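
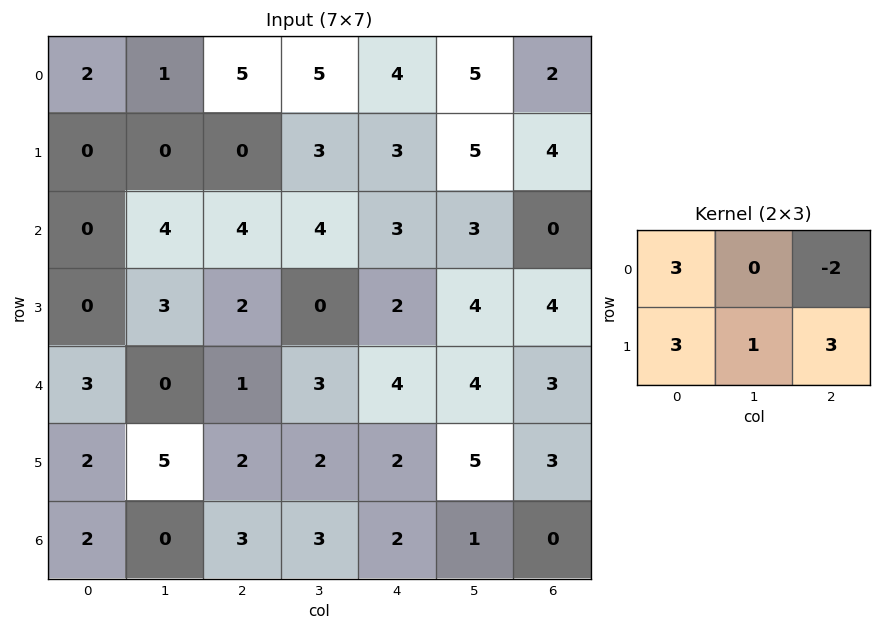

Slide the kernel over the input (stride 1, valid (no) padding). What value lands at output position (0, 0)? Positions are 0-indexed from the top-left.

-4

The receptive field on the input at this output position is [2 1 5 / 0 0 0]. Elementwise product with the kernel and sum: 2·3 + 5·-2 + 0·3 + 0·1 + 0·3.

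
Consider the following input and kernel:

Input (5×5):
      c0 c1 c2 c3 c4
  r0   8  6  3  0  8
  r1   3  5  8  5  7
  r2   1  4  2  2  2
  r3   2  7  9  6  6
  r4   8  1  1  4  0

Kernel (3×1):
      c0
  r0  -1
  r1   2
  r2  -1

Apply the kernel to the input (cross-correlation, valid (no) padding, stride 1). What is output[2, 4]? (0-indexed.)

10

The receptive field on the input at this output position is [2 / 6 / 0]. Elementwise product with the kernel and sum: 2·-1 + 6·2 + 0·-1.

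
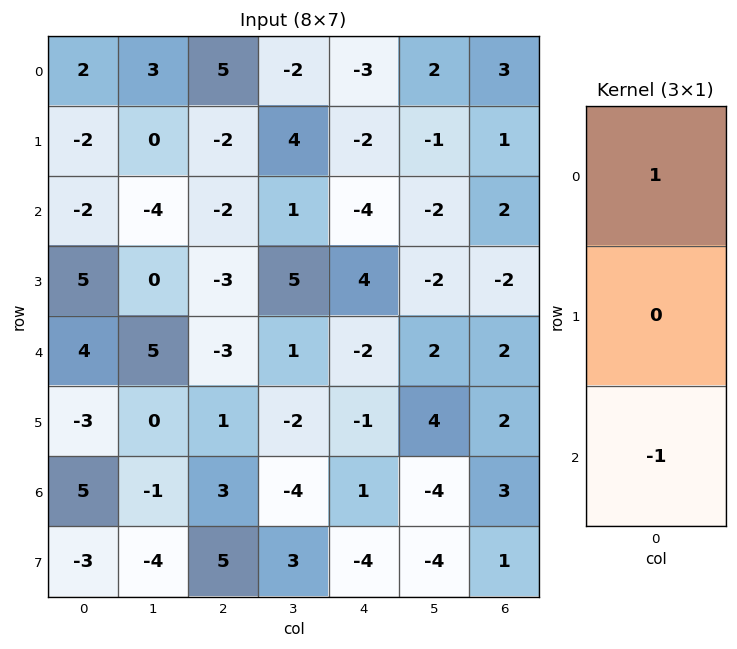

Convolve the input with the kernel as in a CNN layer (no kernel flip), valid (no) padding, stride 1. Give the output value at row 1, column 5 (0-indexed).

1

The receptive field on the input at this output position is [-1 / -2 / -2]. Elementwise product with the kernel and sum: -1·1 + -2·-1.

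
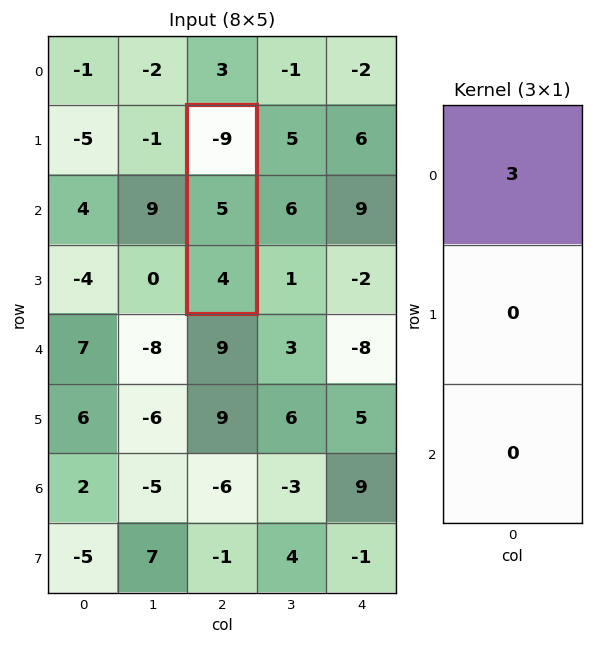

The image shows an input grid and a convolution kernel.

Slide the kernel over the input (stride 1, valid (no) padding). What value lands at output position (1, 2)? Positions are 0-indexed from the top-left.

The receptive field on the input at this output position is [-9 / 5 / 4]. Elementwise product with the kernel and sum: -9·3.

-27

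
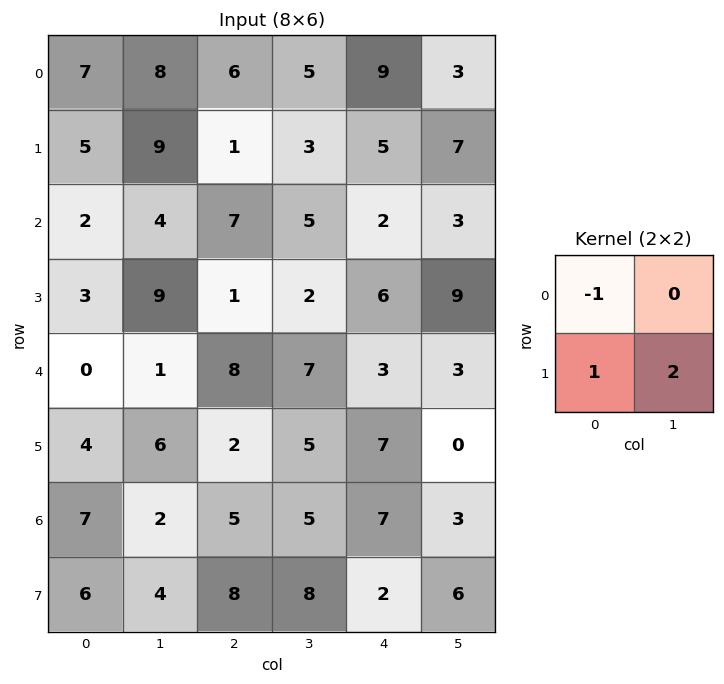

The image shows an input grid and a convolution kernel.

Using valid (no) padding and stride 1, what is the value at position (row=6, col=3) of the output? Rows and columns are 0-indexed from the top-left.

The receptive field on the input at this output position is [5 7 / 8 2]. Elementwise product with the kernel and sum: 5·-1 + 8·1 + 2·2.

7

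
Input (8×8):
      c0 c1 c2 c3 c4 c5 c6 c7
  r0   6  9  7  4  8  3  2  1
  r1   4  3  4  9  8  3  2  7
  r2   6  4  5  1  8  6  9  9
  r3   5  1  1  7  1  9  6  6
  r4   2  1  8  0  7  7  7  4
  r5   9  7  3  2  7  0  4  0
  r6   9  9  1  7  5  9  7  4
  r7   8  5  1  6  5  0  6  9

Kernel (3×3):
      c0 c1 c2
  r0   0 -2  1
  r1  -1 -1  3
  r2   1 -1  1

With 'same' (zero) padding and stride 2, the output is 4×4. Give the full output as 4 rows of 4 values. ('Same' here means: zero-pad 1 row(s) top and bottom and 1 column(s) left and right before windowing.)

20 4 1 6
-3 2 11 24
-10 2 16 -12
4 17 2 -9

Output[0,0]: The receptive field on the zero-padded input at this output position is [0 0 0 / 0 6 9 / 0 4 3]. Elementwise product with the kernel and sum: 0·-2 + 0·1 + 0·-1 + 6·-1 + 9·3 + 0·1 + 4·-1 + 3·1.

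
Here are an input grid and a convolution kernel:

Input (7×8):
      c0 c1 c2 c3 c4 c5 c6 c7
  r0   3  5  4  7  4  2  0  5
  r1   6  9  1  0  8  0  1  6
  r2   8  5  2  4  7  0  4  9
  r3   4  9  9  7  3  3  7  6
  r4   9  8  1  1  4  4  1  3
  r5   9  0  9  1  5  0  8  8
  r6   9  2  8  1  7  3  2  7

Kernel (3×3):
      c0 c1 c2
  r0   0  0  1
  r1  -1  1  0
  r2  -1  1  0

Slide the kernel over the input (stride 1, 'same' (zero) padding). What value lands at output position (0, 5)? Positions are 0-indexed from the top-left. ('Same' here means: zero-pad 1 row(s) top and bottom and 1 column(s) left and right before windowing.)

The receptive field on the zero-padded input at this output position is [0 0 0 / 4 2 0 / 8 0 1]. Elementwise product with the kernel and sum: 0·1 + 4·-1 + 2·1 + 8·-1 + 0·1.

-10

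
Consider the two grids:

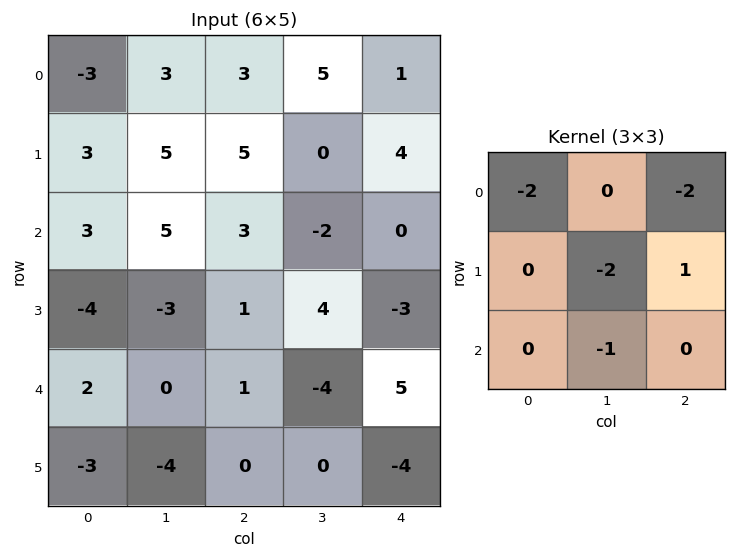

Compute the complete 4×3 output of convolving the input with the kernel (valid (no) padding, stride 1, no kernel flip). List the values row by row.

Output[0,0]: The receptive field on the input at this output position is [-3 3 3 / 3 5 5 / 3 5 3]. Elementwise product with the kernel and sum: -3·-2 + 3·-2 + 5·-2 + 5·1 + 5·-1.
Output[0,1]: The receptive field on the input at this output position is [3 3 5 / 5 5 0 / 5 3 -2]. Elementwise product with the kernel and sum: 3·-2 + 5·-2 + 5·-2 + 0·1 + 3·-1.

-10 -29 -2
-20 -19 -18
-5 -5 -13
11 -8 17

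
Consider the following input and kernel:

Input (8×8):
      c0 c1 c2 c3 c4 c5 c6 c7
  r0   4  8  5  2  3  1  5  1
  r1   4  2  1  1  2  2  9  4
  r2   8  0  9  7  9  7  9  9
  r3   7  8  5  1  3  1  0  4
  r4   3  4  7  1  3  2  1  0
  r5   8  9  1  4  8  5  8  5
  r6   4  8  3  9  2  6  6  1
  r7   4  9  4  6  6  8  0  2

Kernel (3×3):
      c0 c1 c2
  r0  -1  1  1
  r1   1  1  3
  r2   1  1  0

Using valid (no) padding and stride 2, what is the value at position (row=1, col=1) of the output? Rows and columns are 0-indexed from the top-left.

30

The receptive field on the input at this output position is [9 7 9 / 5 1 3 / 7 1 3]. Elementwise product with the kernel and sum: 9·-1 + 7·1 + 9·1 + 5·1 + 1·1 + 3·3 + 7·1 + 1·1.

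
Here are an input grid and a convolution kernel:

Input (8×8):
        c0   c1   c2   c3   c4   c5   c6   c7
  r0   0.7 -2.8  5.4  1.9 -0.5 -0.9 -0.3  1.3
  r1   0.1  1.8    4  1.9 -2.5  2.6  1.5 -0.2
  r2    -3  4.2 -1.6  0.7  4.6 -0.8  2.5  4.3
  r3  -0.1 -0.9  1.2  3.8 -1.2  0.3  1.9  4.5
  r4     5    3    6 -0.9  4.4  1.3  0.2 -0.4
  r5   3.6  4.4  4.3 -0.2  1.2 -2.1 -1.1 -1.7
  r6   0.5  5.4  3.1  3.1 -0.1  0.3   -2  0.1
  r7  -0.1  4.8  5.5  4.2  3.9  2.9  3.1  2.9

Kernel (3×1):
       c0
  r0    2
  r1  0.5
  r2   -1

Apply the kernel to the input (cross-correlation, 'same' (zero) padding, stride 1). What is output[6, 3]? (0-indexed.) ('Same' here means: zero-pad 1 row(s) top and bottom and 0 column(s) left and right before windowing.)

-3.05

The receptive field on the zero-padded input at this output position is [-0.2 / 3.1 / 4.2]. Elementwise product with the kernel and sum: -0.2·2 + 3.1·0.5 + 4.2·-1.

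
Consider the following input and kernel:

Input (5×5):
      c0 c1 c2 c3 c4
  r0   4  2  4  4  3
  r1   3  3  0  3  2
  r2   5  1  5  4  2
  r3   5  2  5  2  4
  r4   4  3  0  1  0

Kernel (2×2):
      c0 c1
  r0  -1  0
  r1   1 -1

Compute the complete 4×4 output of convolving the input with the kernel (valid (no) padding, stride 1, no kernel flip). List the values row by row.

-4 1 -7 -3
1 -7 1 -1
-2 -4 -2 -6
-4 1 -6 -1

Output[0,0]: The receptive field on the input at this output position is [4 2 / 3 3]. Elementwise product with the kernel and sum: 4·-1 + 3·1 + 3·-1.
Output[0,1]: The receptive field on the input at this output position is [2 4 / 3 0]. Elementwise product with the kernel and sum: 2·-1 + 3·1 + 0·-1.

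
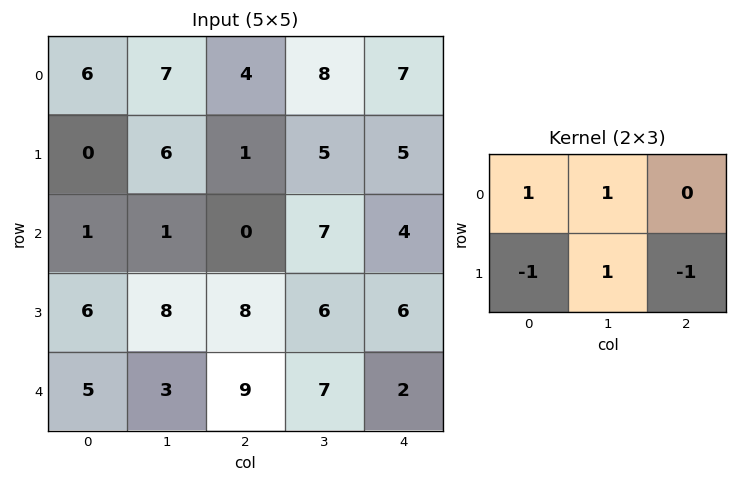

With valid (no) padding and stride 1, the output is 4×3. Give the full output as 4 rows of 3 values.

18 1 11
6 -1 9
-4 -5 -1
3 15 10

Output[0,0]: The receptive field on the input at this output position is [6 7 4 / 0 6 1]. Elementwise product with the kernel and sum: 6·1 + 7·1 + 0·-1 + 6·1 + 1·-1.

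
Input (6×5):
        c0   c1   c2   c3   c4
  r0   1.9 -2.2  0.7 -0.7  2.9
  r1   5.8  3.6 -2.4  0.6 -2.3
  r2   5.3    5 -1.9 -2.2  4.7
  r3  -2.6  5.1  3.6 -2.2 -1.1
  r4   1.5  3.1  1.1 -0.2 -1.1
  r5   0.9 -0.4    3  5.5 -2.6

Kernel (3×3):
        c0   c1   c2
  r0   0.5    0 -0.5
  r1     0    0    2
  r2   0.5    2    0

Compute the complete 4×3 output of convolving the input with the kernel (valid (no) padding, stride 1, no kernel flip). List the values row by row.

8.45 -0.85 -11.05
9.2 6.85 6.75
17.75 2.95 -5.35
-1.25 9.05 12.65

Output[0,0]: The receptive field on the input at this output position is [1.9 -2.2 0.7 / 5.8 3.6 -2.4 / 5.3 5 -1.9]. Elementwise product with the kernel and sum: 1.9·0.5 + 0.7·-0.5 + -2.4·2 + 5.3·0.5 + 5·2.
Output[0,1]: The receptive field on the input at this output position is [-2.2 0.7 -0.7 / 3.6 -2.4 0.6 / 5 -1.9 -2.2]. Elementwise product with the kernel and sum: -2.2·0.5 + -0.7·-0.5 + 0.6·2 + 5·0.5 + -1.9·2.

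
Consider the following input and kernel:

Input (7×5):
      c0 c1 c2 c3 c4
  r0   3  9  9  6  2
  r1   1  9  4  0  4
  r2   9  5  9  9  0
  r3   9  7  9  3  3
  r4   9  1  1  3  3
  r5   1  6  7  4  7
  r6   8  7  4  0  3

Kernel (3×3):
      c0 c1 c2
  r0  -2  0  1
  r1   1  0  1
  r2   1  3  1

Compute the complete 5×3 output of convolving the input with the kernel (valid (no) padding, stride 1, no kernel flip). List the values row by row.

41 38 28
59 33 26
22 16 7
27 24 15
24 30 22

Output[0,0]: The receptive field on the input at this output position is [3 9 9 / 1 9 4 / 9 5 9]. Elementwise product with the kernel and sum: 3·-2 + 9·1 + 1·1 + 4·1 + 9·1 + 5·3 + 9·1.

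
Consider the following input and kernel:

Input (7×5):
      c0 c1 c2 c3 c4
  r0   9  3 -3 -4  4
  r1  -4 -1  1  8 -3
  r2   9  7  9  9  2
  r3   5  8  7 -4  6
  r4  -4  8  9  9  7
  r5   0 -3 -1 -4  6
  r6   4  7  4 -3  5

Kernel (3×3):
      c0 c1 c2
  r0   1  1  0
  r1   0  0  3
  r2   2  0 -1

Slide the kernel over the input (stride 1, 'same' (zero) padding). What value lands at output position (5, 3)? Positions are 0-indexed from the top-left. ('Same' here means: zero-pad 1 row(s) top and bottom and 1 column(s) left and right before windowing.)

39

The receptive field on the zero-padded input at this output position is [9 9 7 / -1 -4 6 / 4 -3 5]. Elementwise product with the kernel and sum: 9·1 + 9·1 + 6·3 + 4·2 + 5·-1.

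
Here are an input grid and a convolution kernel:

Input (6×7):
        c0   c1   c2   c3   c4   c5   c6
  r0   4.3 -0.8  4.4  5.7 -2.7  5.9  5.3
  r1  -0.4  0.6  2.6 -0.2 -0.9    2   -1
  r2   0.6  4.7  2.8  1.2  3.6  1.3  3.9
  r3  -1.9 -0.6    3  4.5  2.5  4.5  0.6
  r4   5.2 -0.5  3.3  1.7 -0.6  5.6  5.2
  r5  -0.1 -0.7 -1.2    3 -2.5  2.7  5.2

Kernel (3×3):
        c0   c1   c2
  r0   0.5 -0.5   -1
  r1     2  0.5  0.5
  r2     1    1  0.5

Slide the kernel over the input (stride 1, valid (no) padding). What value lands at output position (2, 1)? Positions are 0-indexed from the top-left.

5.95

The receptive field on the input at this output position is [4.7 2.8 1.2 / -0.6 3 4.5 / -0.5 3.3 1.7]. Elementwise product with the kernel and sum: 4.7·0.5 + 2.8·-0.5 + 1.2·-1 + -0.6·2 + 3·0.5 + 4.5·0.5 + -0.5·1 + 3.3·1 + 1.7·0.5.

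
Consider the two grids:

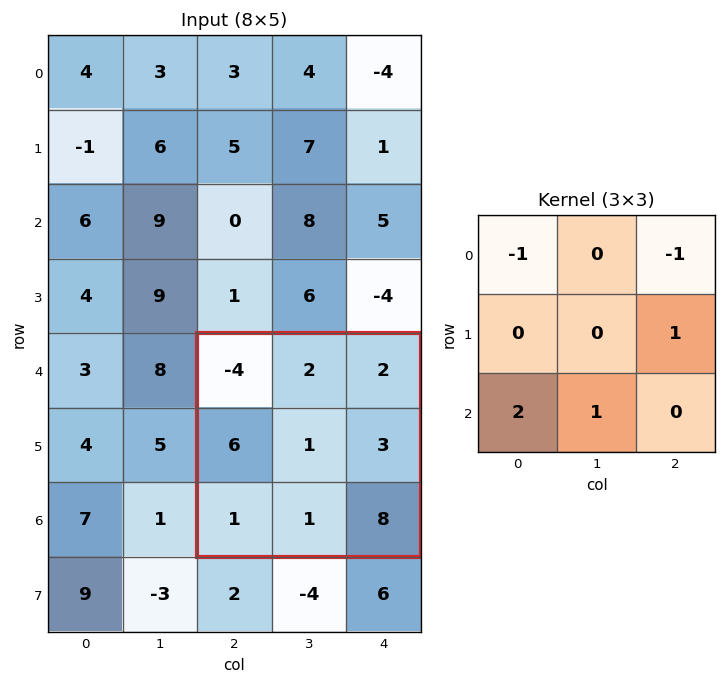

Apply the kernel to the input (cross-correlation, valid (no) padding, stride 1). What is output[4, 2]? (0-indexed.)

The receptive field on the input at this output position is [-4 2 2 / 6 1 3 / 1 1 8]. Elementwise product with the kernel and sum: -4·-1 + 2·-1 + 3·1 + 1·2 + 1·1.

8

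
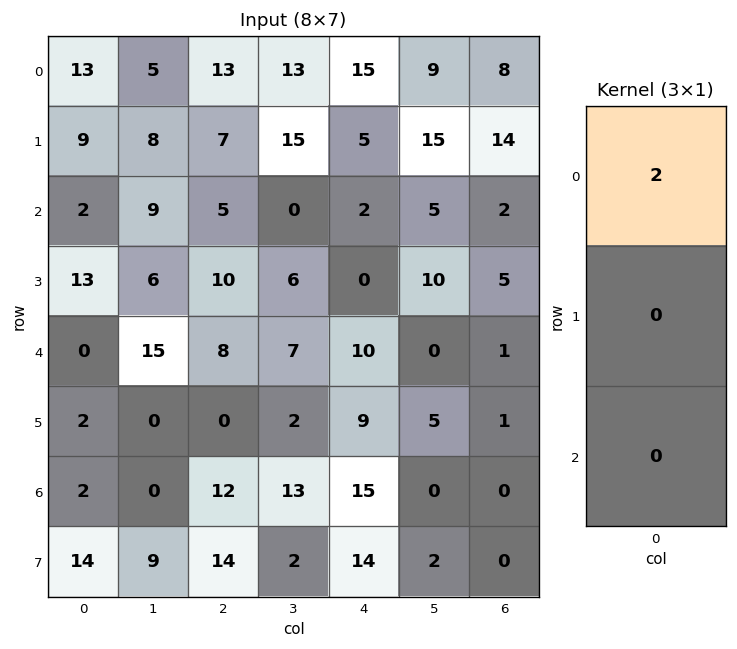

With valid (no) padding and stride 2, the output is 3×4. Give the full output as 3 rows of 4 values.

26 26 30 16
4 10 4 4
0 16 20 2

Output[0,0]: The receptive field on the input at this output position is [13 / 9 / 2]. Elementwise product with the kernel and sum: 13·2.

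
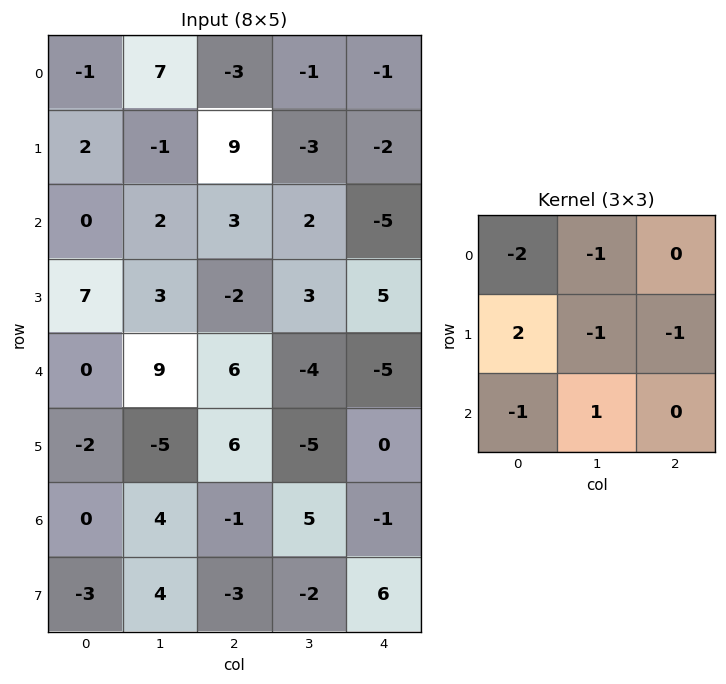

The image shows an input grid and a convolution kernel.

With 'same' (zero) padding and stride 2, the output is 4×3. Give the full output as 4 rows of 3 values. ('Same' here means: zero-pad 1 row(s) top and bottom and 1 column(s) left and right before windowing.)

-4 28 0
3 -13 19
-18 23 -9
-5 1 29

Output[0,0]: The receptive field on the zero-padded input at this output position is [0 0 0 / 0 -1 7 / 0 2 -1]. Elementwise product with the kernel and sum: 0·-2 + 0·-1 + 0·2 + -1·-1 + 7·-1 + 0·-1 + 2·1.
Output[0,1]: The receptive field on the zero-padded input at this output position is [0 0 0 / 7 -3 -1 / -1 9 -3]. Elementwise product with the kernel and sum: 0·-2 + 0·-1 + 7·2 + -3·-1 + -1·-1 + -1·-1 + 9·1.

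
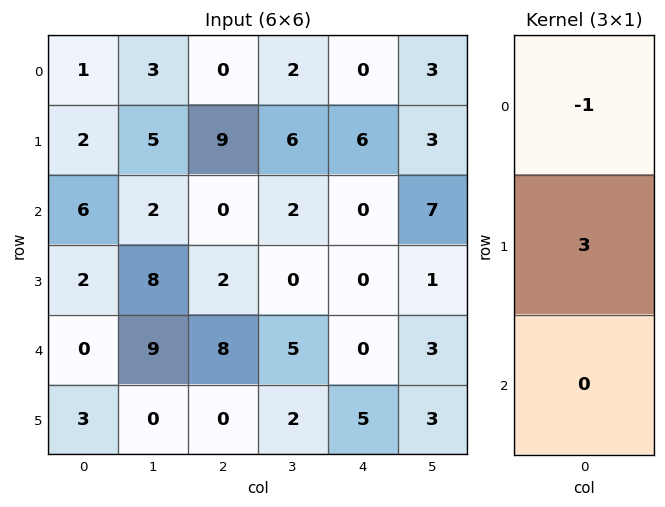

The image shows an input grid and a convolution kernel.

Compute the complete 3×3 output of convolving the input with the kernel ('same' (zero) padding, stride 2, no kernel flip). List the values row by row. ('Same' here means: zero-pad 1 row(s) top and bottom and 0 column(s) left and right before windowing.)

Output[0,0]: The receptive field on the zero-padded input at this output position is [0 / 1 / 2]. Elementwise product with the kernel and sum: 0·-1 + 1·3.
Output[0,1]: The receptive field on the zero-padded input at this output position is [0 / 0 / 9]. Elementwise product with the kernel and sum: 0·-1 + 0·3.

3 0 0
16 -9 -6
-2 22 0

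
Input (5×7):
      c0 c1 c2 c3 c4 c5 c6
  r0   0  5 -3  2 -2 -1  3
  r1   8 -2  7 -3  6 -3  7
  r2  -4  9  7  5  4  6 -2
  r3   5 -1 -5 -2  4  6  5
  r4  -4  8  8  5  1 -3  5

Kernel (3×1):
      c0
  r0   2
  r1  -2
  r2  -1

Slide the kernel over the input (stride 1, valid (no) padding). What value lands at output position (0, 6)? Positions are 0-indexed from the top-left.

-6

The receptive field on the input at this output position is [3 / 7 / -2]. Elementwise product with the kernel and sum: 3·2 + 7·-2 + -2·-1.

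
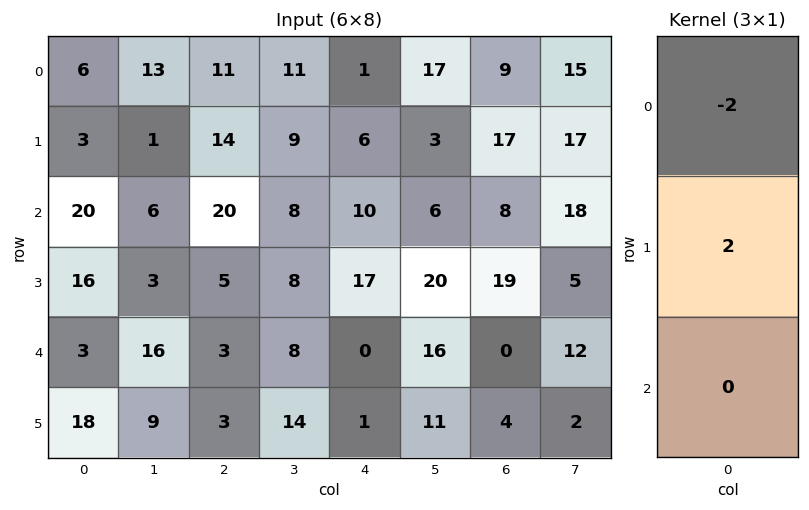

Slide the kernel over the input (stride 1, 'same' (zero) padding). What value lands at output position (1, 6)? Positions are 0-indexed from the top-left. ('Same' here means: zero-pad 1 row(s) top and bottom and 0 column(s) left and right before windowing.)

The receptive field on the zero-padded input at this output position is [9 / 17 / 8]. Elementwise product with the kernel and sum: 9·-2 + 17·2.

16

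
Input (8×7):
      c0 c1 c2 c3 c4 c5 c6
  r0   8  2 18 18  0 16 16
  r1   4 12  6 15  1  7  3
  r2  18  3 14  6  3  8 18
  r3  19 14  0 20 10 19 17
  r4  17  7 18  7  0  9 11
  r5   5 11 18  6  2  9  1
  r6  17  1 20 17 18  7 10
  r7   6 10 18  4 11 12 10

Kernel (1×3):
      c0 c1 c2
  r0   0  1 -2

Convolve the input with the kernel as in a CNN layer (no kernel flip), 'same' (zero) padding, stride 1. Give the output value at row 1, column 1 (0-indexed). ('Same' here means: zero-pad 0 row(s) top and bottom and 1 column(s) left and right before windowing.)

The receptive field on the zero-padded input at this output position is [4 12 6]. Elementwise product with the kernel and sum: 12·1 + 6·-2.

0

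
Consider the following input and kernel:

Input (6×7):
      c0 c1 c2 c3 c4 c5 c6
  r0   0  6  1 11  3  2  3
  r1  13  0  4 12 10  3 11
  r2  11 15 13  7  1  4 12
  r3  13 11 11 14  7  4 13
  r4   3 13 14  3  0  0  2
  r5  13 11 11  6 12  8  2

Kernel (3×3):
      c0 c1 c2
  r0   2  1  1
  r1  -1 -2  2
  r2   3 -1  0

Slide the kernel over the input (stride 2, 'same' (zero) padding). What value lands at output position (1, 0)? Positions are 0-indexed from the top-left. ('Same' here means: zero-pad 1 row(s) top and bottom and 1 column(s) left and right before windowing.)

8

The receptive field on the zero-padded input at this output position is [0 13 0 / 0 11 15 / 0 13 11]. Elementwise product with the kernel and sum: 0·2 + 13·1 + 0·1 + 0·-1 + 11·-2 + 15·2 + 0·3 + 13·-1.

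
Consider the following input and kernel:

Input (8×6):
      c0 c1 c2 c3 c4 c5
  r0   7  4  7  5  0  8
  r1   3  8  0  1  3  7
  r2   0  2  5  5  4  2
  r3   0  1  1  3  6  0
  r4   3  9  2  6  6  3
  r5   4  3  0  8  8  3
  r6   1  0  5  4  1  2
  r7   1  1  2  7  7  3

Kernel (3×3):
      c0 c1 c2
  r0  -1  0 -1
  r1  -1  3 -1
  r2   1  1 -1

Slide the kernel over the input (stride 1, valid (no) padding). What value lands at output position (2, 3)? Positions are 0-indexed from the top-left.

17

The receptive field on the input at this output position is [5 4 2 / 3 6 0 / 6 6 3]. Elementwise product with the kernel and sum: 5·-1 + 2·-1 + 3·-1 + 6·3 + 0·-1 + 6·1 + 6·1 + 3·-1.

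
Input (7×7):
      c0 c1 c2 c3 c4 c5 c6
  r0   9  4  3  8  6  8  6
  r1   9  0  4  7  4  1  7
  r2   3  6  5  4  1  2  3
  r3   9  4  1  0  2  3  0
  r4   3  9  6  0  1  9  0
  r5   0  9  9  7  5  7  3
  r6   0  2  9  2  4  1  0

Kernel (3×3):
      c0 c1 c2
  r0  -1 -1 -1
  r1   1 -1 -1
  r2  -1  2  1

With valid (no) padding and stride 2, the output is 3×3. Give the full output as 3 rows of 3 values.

3 -20 -18
11 -16 10
-23 -11 -17

Output[0,0]: The receptive field on the input at this output position is [9 4 3 / 9 0 4 / 3 6 5]. Elementwise product with the kernel and sum: 9·-1 + 4·-1 + 3·-1 + 9·1 + 0·-1 + 4·-1 + 3·-1 + 6·2 + 5·1.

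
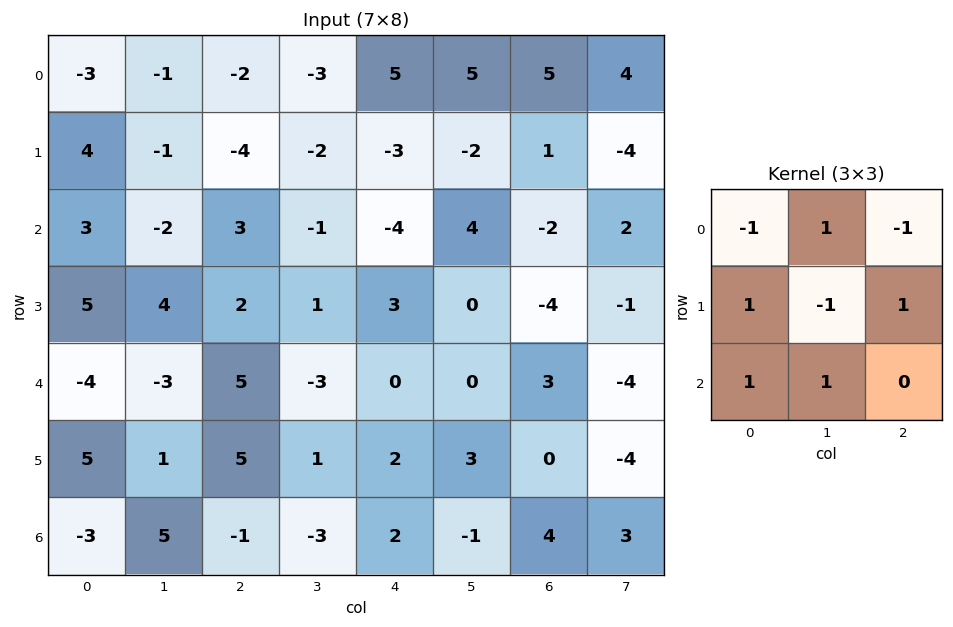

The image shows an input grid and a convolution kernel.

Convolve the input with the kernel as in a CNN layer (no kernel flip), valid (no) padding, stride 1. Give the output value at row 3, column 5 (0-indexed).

-7

The receptive field on the input at this output position is [0 -4 -1 / 0 3 -4 / 3 0 -4]. Elementwise product with the kernel and sum: 0·-1 + -4·1 + -1·-1 + 0·1 + 3·-1 + -4·1 + 3·1 + 0·1.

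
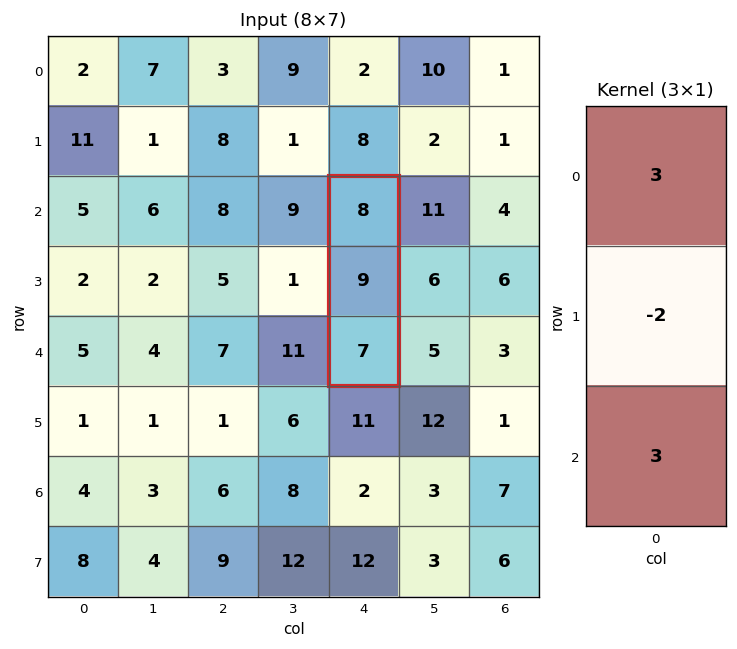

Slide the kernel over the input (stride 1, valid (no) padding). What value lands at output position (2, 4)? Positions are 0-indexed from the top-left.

27

The receptive field on the input at this output position is [8 / 9 / 7]. Elementwise product with the kernel and sum: 8·3 + 9·-2 + 7·3.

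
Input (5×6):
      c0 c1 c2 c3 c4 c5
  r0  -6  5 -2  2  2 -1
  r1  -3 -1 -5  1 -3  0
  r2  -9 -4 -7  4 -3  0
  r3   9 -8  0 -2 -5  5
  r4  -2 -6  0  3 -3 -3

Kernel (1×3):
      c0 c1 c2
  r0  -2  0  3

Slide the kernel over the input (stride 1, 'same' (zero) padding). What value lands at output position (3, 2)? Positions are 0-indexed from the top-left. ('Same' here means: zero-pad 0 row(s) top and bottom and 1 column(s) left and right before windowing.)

The receptive field on the zero-padded input at this output position is [-8 0 -2]. Elementwise product with the kernel and sum: -8·-2 + -2·3.

10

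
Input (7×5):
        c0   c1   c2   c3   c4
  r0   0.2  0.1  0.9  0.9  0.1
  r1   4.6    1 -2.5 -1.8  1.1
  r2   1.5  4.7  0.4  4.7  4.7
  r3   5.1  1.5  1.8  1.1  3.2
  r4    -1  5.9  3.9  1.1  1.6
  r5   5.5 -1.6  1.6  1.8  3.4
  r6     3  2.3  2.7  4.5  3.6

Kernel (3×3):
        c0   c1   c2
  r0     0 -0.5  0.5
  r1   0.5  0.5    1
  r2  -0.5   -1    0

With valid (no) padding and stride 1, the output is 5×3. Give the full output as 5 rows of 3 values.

-4.75 -5.3 -6.35
-2.3 5.05 6.7
-2.45 -1.95 1.6
5.35 4.85 2.55
-1.25 -3.45 -0.5

Output[0,0]: The receptive field on the input at this output position is [0.2 0.1 0.9 / 4.6 1 -2.5 / 1.5 4.7 0.4]. Elementwise product with the kernel and sum: 0.1·-0.5 + 0.9·0.5 + 4.6·0.5 + 1·0.5 + -2.5·1 + 1.5·-0.5 + 4.7·-1.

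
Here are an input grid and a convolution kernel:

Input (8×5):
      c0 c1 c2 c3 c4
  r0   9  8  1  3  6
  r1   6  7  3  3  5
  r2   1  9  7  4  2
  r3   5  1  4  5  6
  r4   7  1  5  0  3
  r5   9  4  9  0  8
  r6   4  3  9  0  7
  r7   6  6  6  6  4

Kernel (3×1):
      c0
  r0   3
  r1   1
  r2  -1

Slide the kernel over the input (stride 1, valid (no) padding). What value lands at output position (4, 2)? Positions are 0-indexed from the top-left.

The receptive field on the input at this output position is [5 / 9 / 9]. Elementwise product with the kernel and sum: 5·3 + 9·1 + 9·-1.

15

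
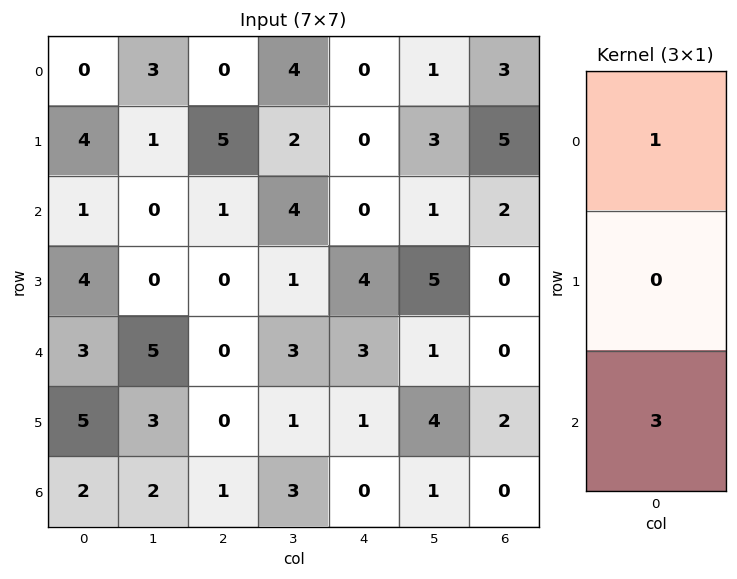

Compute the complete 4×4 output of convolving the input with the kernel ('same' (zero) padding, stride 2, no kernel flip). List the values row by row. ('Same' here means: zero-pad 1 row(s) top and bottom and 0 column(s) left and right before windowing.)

Output[0,0]: The receptive field on the zero-padded input at this output position is [0 / 0 / 4]. Elementwise product with the kernel and sum: 0·1 + 4·3.

12 15 0 15
16 5 12 5
19 0 7 6
5 0 1 2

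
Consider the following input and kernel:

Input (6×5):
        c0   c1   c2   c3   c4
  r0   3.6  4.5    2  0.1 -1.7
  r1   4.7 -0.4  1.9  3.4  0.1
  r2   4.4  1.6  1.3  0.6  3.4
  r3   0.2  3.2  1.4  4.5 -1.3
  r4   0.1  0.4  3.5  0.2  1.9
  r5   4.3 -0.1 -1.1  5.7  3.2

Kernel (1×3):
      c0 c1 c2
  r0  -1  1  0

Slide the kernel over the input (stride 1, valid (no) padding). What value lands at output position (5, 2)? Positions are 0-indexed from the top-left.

The receptive field on the input at this output position is [-1.1 5.7 3.2]. Elementwise product with the kernel and sum: -1.1·-1 + 5.7·1.

6.8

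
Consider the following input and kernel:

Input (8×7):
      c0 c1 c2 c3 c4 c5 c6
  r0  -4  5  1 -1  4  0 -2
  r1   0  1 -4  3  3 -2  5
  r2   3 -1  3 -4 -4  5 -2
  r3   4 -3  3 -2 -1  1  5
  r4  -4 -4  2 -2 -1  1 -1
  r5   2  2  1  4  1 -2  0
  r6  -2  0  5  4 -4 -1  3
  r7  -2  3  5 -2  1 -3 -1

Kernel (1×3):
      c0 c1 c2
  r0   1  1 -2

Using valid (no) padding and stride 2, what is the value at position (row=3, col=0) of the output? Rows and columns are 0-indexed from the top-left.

The receptive field on the input at this output position is [-2 0 5]. Elementwise product with the kernel and sum: -2·1 + 0·1 + 5·-2.

-12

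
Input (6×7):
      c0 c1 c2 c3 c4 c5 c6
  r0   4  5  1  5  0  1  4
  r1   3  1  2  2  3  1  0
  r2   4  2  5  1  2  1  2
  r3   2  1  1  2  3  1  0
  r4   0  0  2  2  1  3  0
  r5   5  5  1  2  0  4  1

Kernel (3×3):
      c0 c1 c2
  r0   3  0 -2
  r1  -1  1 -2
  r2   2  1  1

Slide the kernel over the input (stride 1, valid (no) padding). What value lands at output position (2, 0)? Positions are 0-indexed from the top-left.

1

The receptive field on the input at this output position is [4 2 5 / 2 1 1 / 0 0 2]. Elementwise product with the kernel and sum: 4·3 + 5·-2 + 2·-1 + 1·1 + 1·-2 + 0·2 + 0·1 + 2·1.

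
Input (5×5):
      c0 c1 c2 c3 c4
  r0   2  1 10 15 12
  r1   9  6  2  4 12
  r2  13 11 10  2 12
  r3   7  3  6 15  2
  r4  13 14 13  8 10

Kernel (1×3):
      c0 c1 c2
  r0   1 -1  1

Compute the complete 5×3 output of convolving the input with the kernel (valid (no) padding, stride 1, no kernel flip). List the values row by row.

11 6 7
5 8 10
12 3 20
10 12 -7
12 9 15

Output[0,0]: The receptive field on the input at this output position is [2 1 10]. Elementwise product with the kernel and sum: 2·1 + 1·-1 + 10·1.
Output[0,1]: The receptive field on the input at this output position is [1 10 15]. Elementwise product with the kernel and sum: 1·1 + 10·-1 + 15·1.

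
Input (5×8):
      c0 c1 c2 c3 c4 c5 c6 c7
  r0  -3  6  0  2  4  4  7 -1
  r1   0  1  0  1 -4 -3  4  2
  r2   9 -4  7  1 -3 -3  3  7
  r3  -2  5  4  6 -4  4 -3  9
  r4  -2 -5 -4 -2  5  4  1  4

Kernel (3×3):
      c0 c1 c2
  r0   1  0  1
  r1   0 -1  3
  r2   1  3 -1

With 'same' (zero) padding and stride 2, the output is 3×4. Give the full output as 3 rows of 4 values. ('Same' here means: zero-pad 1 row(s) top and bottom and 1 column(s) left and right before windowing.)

20 6 0 -3
-31 9 -18 3
-8 9 17 24

Output[0,0]: The receptive field on the zero-padded input at this output position is [0 0 0 / 0 -3 6 / 0 0 1]. Elementwise product with the kernel and sum: 0·1 + 0·1 + -3·-1 + 6·3 + 0·1 + 0·3 + 1·-1.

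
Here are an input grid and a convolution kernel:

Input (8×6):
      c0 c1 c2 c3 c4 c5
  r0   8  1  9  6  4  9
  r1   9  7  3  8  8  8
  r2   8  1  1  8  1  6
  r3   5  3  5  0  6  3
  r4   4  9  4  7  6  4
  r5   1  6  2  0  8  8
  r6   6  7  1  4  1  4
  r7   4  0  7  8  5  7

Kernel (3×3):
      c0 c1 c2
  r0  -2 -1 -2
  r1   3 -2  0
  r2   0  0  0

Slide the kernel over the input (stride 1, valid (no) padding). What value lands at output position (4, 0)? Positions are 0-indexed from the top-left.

-34

The receptive field on the input at this output position is [4 9 4 / 1 6 2 / 6 7 1]. Elementwise product with the kernel and sum: 4·-2 + 9·-1 + 4·-2 + 1·3 + 6·-2.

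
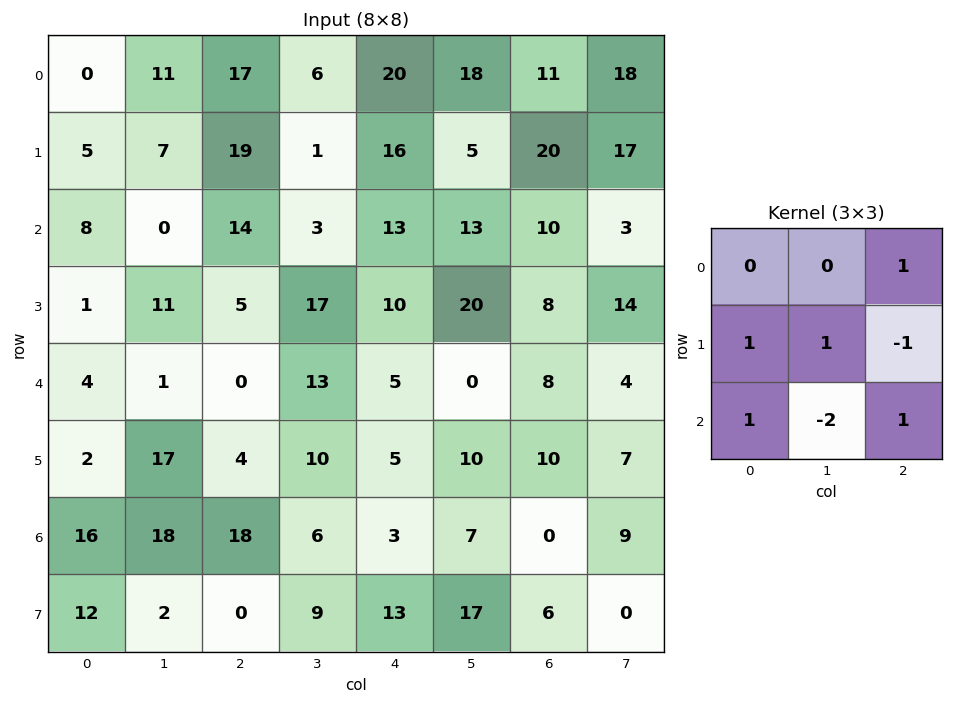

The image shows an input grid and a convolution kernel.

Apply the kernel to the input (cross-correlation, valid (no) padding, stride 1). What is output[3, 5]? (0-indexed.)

15

The receptive field on the input at this output position is [20 8 14 / 0 8 4 / 10 10 7]. Elementwise product with the kernel and sum: 14·1 + 0·1 + 8·1 + 4·-1 + 10·1 + 10·-2 + 7·1.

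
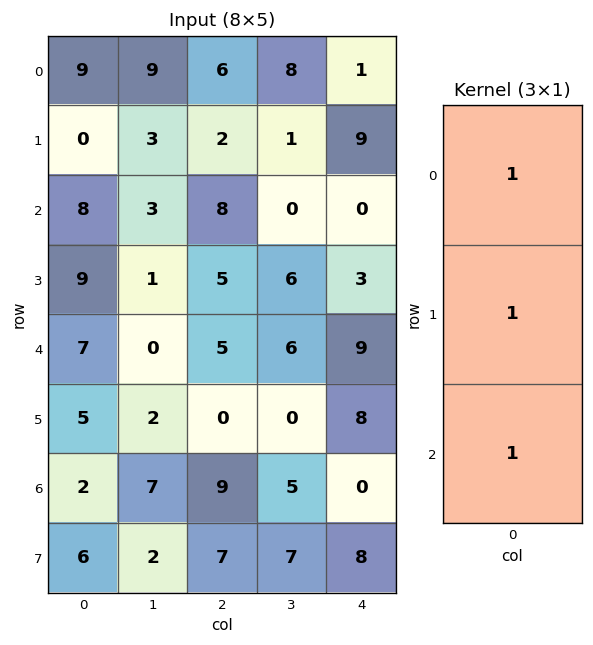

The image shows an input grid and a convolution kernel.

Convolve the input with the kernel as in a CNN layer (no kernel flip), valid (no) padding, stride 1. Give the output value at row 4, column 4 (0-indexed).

17

The receptive field on the input at this output position is [9 / 8 / 0]. Elementwise product with the kernel and sum: 9·1 + 8·1 + 0·1.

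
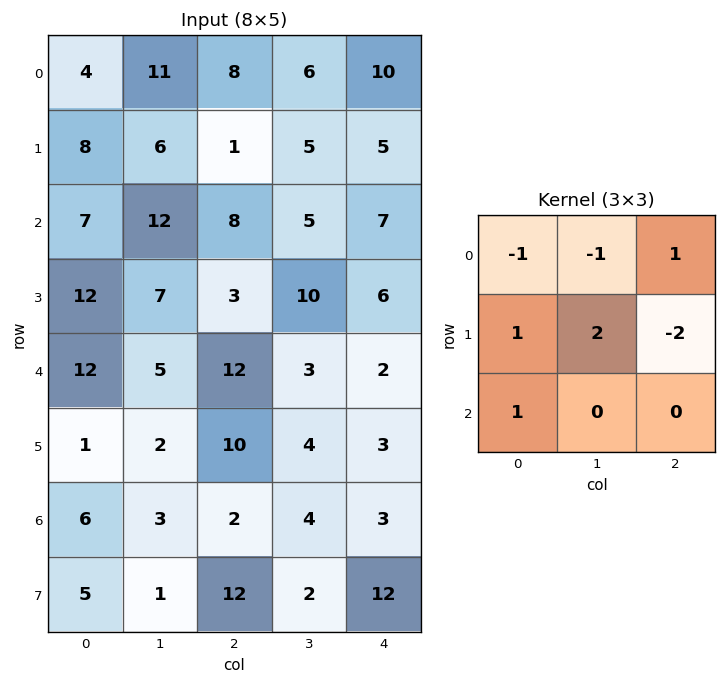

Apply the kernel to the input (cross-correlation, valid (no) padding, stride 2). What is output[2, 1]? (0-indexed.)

1

The receptive field on the input at this output position is [12 3 2 / 10 4 3 / 2 4 3]. Elementwise product with the kernel and sum: 12·-1 + 3·-1 + 2·1 + 10·1 + 4·2 + 3·-2 + 2·1.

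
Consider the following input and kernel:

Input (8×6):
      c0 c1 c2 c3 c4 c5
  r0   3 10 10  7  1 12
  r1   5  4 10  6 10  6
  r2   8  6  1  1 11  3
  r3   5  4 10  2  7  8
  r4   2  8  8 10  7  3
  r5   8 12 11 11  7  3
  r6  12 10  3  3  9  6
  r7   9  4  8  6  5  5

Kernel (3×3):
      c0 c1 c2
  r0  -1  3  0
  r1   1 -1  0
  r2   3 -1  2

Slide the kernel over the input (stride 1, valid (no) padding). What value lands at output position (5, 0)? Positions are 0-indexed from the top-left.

69

The receptive field on the input at this output position is [8 12 11 / 12 10 3 / 9 4 8]. Elementwise product with the kernel and sum: 8·-1 + 12·3 + 12·1 + 10·-1 + 9·3 + 4·-1 + 8·2.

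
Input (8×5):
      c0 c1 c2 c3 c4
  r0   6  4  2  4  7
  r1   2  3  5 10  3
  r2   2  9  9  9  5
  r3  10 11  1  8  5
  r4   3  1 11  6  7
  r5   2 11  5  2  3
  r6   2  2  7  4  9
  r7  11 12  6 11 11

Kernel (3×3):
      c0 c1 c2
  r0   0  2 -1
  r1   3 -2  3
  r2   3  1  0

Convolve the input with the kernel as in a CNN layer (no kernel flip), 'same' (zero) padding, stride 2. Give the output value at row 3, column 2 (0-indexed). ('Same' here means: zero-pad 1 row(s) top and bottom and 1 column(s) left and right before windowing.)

The receptive field on the zero-padded input at this output position is [2 3 0 / 4 9 0 / 11 11 0]. Elementwise product with the kernel and sum: 3·2 + 0·-1 + 4·3 + 9·-2 + 0·3 + 11·3 + 11·1.

44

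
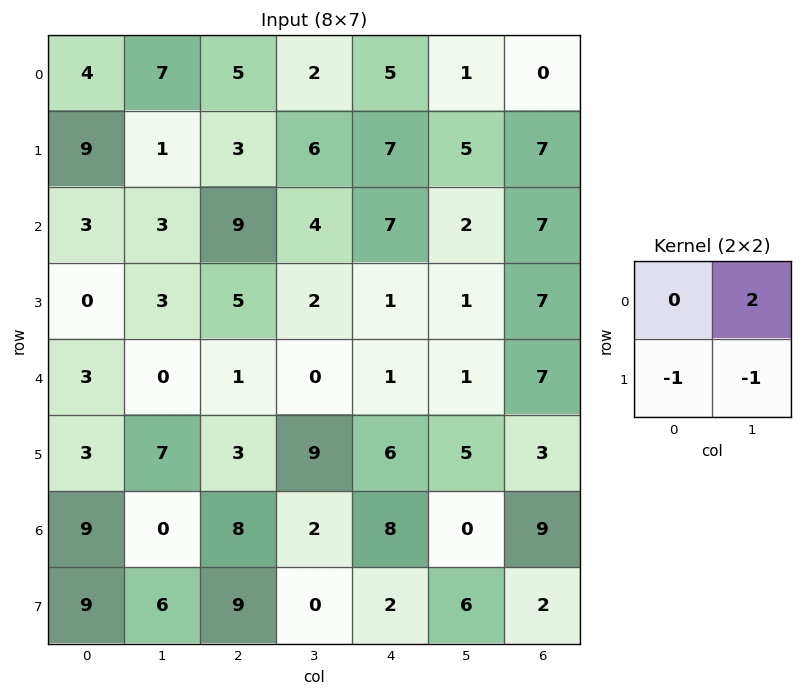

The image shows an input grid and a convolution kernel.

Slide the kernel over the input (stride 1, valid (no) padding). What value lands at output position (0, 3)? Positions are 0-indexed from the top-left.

The receptive field on the input at this output position is [2 5 / 6 7]. Elementwise product with the kernel and sum: 5·2 + 6·-1 + 7·-1.

-3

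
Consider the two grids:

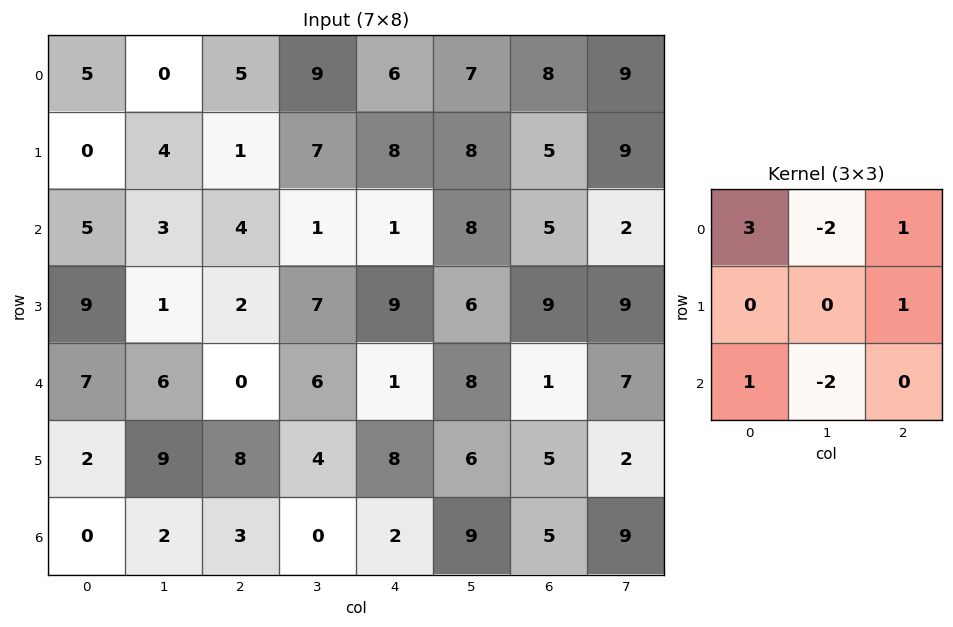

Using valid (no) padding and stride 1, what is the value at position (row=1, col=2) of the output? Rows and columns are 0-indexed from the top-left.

-14

The receptive field on the input at this output position is [1 7 8 / 4 1 1 / 2 7 9]. Elementwise product with the kernel and sum: 1·3 + 7·-2 + 8·1 + 1·1 + 2·1 + 7·-2.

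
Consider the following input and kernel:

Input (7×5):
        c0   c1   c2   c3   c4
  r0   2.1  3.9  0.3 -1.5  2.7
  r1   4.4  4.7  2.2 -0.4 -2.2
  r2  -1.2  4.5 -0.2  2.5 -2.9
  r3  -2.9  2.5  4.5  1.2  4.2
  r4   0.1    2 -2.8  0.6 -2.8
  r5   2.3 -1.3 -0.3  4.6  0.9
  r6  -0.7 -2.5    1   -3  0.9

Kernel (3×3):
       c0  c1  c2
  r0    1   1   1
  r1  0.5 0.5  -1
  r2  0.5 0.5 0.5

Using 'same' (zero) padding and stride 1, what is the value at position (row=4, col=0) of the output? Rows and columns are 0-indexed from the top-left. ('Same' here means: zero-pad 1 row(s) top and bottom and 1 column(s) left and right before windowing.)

The receptive field on the zero-padded input at this output position is [0 -2.9 2.5 / 0 0.1 2 / 0 2.3 -1.3]. Elementwise product with the kernel and sum: 0·1 + -2.9·1 + 2.5·1 + 0·0.5 + 0.1·0.5 + 2·-1 + 0·0.5 + 2.3·0.5 + -1.3·0.5.

-1.85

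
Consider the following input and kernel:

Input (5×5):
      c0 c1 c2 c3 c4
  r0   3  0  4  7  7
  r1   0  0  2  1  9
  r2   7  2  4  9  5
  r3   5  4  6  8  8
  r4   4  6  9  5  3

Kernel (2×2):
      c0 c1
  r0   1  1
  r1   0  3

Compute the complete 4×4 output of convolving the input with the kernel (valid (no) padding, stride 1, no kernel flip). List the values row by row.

Output[0,0]: The receptive field on the input at this output position is [3 0 / 0 0]. Elementwise product with the kernel and sum: 3·1 + 0·1 + 0·3.

3 10 14 41
6 14 30 25
21 24 37 38
27 37 29 25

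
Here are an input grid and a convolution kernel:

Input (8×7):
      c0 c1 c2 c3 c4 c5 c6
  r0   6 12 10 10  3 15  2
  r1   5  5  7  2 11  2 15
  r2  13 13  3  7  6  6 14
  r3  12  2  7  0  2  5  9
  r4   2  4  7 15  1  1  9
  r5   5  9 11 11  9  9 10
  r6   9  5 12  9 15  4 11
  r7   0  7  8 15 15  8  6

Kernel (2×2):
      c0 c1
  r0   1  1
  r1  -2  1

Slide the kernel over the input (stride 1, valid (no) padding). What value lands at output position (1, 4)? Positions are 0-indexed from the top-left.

7

The receptive field on the input at this output position is [11 2 / 6 6]. Elementwise product with the kernel and sum: 11·1 + 2·1 + 6·-2 + 6·1.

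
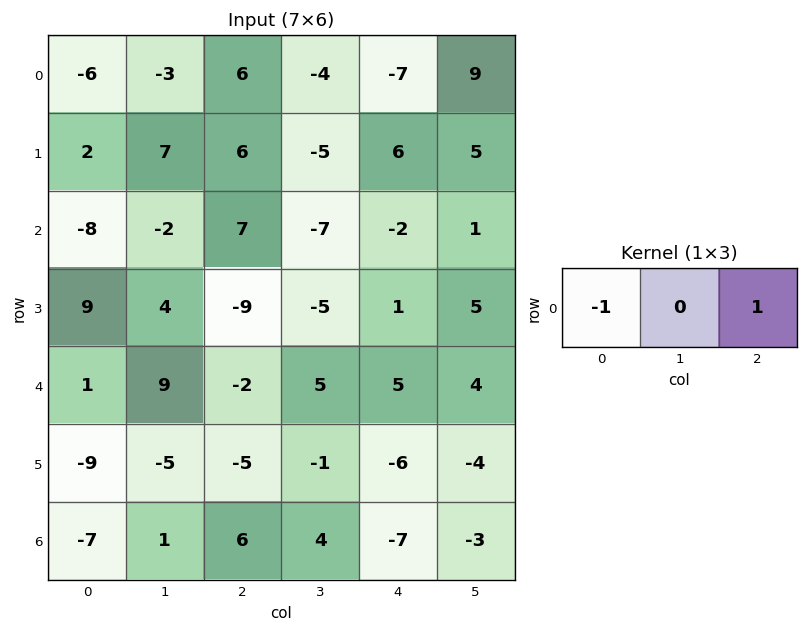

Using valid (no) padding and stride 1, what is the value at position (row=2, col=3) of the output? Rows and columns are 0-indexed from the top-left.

8

The receptive field on the input at this output position is [-7 -2 1]. Elementwise product with the kernel and sum: -7·-1 + 1·1.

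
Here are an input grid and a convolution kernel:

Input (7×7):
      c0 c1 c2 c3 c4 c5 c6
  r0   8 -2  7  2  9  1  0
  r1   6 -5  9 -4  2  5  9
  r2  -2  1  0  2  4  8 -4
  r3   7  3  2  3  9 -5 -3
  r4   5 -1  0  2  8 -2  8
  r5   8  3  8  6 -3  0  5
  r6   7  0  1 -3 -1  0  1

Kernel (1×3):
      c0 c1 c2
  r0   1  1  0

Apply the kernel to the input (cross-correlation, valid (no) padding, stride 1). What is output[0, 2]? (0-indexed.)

The receptive field on the input at this output position is [7 2 9]. Elementwise product with the kernel and sum: 7·1 + 2·1.

9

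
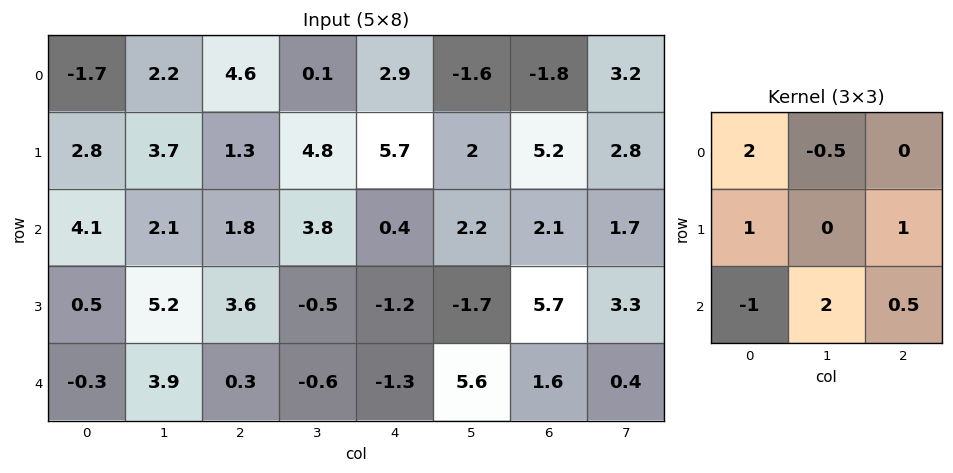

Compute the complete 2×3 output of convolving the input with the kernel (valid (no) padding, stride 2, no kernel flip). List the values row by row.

0.6 22.15 22.55
19.5 1.95 17.5

Output[0,0]: The receptive field on the input at this output position is [-1.7 2.2 4.6 / 2.8 3.7 1.3 / 4.1 2.1 1.8]. Elementwise product with the kernel and sum: -1.7·2 + 2.2·-0.5 + 2.8·1 + 1.3·1 + 4.1·-1 + 2.1·2 + 1.8·0.5.
Output[0,1]: The receptive field on the input at this output position is [4.6 0.1 2.9 / 1.3 4.8 5.7 / 1.8 3.8 0.4]. Elementwise product with the kernel and sum: 4.6·2 + 0.1·-0.5 + 1.3·1 + 5.7·1 + 1.8·-1 + 3.8·2 + 0.4·0.5.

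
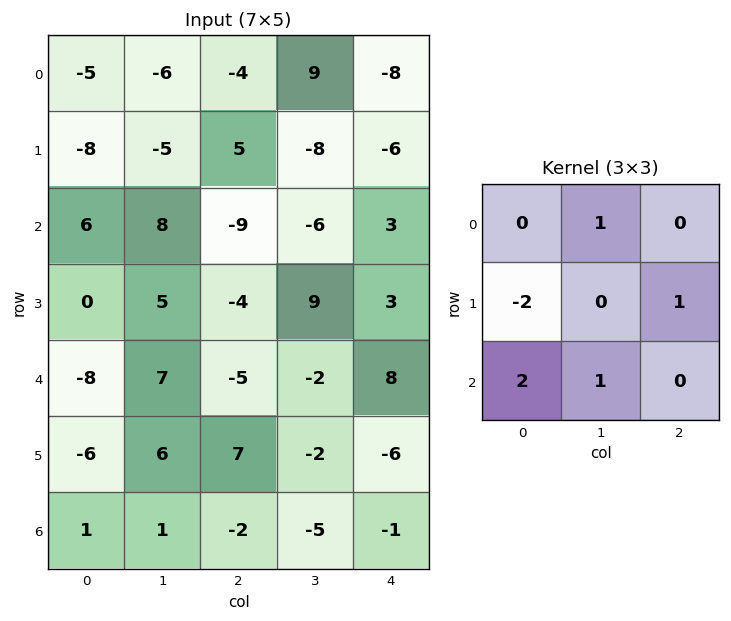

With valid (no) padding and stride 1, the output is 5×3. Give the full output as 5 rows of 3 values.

Output[0,0]: The receptive field on the input at this output position is [-5 -6 -4 / -8 -5 5 / 6 8 -9]. Elementwise product with the kernel and sum: -6·1 + -8·-2 + 5·1 + 6·2 + 8·1.

35 5 -31
-21 -11 14
-5 -1 -7
10 -1 39
29 -19 -31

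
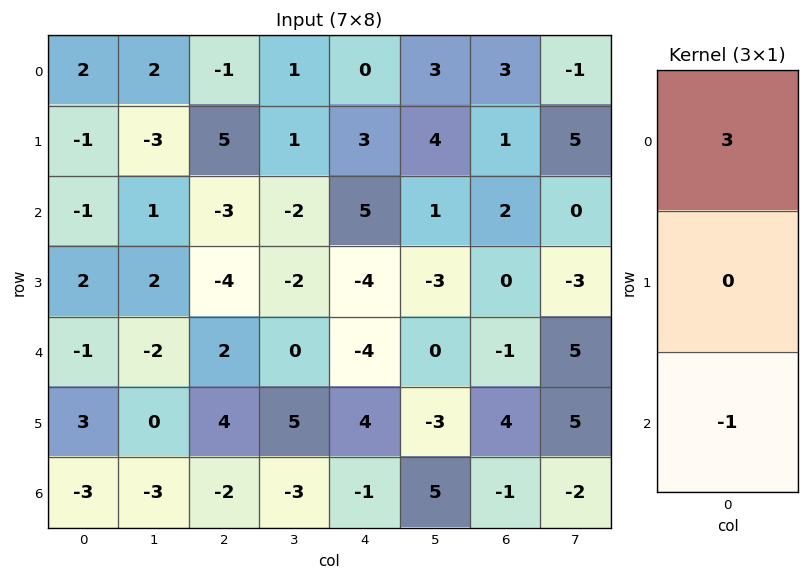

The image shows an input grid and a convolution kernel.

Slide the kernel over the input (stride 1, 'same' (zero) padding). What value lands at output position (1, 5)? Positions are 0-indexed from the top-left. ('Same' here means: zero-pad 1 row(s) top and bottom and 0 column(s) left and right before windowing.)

8

The receptive field on the zero-padded input at this output position is [3 / 4 / 1]. Elementwise product with the kernel and sum: 3·3 + 1·-1.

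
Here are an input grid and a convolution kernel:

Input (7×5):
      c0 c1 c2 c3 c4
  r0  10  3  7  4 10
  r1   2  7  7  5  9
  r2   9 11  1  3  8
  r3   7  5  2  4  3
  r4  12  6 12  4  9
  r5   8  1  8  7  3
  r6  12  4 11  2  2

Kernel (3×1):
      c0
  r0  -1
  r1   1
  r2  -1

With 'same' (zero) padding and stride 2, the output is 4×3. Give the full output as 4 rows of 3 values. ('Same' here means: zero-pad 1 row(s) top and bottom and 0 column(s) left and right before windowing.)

8 0 1
0 -8 -4
-3 2 3
4 3 -1

Output[0,0]: The receptive field on the zero-padded input at this output position is [0 / 10 / 2]. Elementwise product with the kernel and sum: 0·-1 + 10·1 + 2·-1.
Output[0,1]: The receptive field on the zero-padded input at this output position is [0 / 7 / 7]. Elementwise product with the kernel and sum: 0·-1 + 7·1 + 7·-1.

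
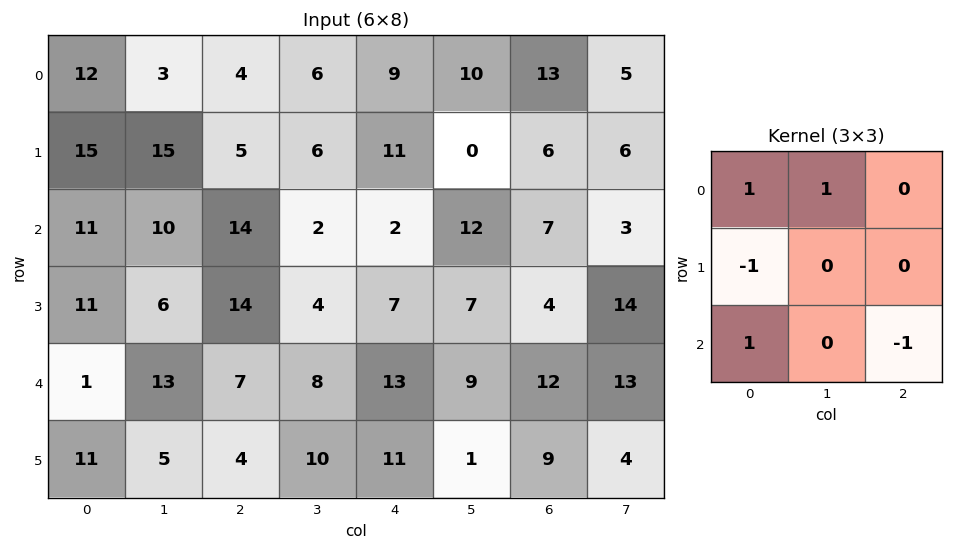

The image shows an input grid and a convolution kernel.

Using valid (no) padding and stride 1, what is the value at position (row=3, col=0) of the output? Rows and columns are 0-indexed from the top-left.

The receptive field on the input at this output position is [11 6 14 / 1 13 7 / 11 5 4]. Elementwise product with the kernel and sum: 11·1 + 6·1 + 1·-1 + 11·1 + 4·-1.

23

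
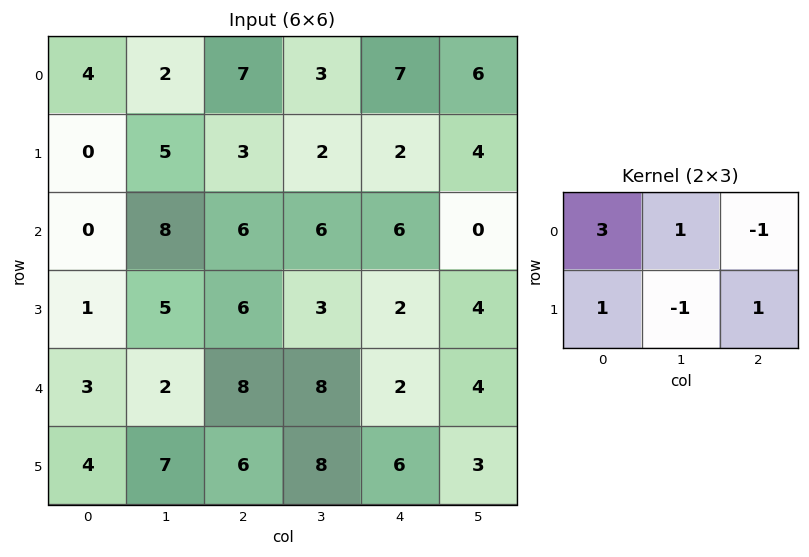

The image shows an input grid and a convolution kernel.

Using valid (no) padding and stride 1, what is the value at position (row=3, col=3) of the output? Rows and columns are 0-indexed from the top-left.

The receptive field on the input at this output position is [3 2 4 / 8 2 4]. Elementwise product with the kernel and sum: 3·3 + 2·1 + 4·-1 + 8·1 + 2·-1 + 4·1.

17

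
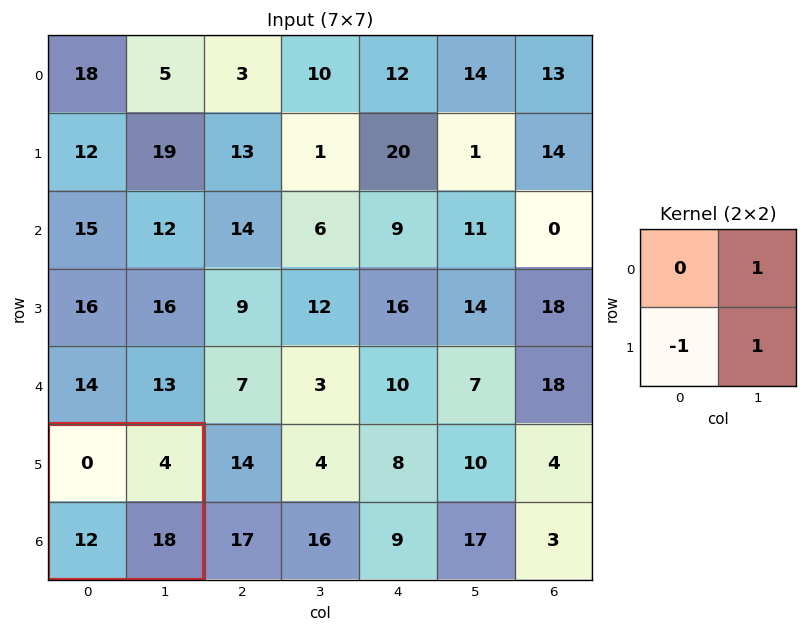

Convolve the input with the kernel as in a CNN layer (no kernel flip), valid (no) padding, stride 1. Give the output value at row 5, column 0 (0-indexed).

10

The receptive field on the input at this output position is [0 4 / 12 18]. Elementwise product with the kernel and sum: 4·1 + 12·-1 + 18·1.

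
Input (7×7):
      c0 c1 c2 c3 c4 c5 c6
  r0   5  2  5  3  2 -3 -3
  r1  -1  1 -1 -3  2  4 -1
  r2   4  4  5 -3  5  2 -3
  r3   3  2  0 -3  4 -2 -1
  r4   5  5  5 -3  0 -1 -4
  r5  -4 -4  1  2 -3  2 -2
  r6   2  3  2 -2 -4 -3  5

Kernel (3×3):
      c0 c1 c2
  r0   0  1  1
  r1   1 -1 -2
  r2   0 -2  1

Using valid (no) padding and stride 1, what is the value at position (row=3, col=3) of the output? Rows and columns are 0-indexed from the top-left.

The receptive field on the input at this output position is [-3 4 -2 / -3 0 -1 / 2 -3 2]. Elementwise product with the kernel and sum: 4·1 + -2·1 + -3·1 + 0·-1 + -1·-2 + -3·-2 + 2·1.

9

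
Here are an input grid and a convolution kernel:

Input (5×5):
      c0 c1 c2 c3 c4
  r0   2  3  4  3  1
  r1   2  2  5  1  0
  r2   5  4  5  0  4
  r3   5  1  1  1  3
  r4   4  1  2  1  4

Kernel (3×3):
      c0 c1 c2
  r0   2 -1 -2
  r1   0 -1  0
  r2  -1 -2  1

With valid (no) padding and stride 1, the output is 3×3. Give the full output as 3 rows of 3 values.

-17 -23 1
-18 -10 9
-9 -2 1

Output[0,0]: The receptive field on the input at this output position is [2 3 4 / 2 2 5 / 5 4 5]. Elementwise product with the kernel and sum: 2·2 + 3·-1 + 4·-2 + 2·-1 + 5·-1 + 4·-2 + 5·1.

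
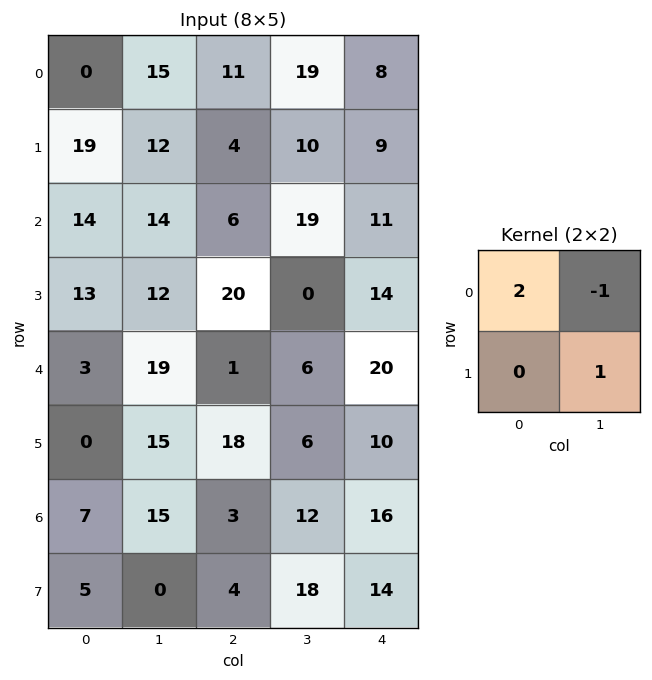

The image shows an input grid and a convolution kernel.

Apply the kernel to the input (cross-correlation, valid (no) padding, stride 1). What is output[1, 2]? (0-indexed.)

17

The receptive field on the input at this output position is [4 10 / 6 19]. Elementwise product with the kernel and sum: 4·2 + 10·-1 + 19·1.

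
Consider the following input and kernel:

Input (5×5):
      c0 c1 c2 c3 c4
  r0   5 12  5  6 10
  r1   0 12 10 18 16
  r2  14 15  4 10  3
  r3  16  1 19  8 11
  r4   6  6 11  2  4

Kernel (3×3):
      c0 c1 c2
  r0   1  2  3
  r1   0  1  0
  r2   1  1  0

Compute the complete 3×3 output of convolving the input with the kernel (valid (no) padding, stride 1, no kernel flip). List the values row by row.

85 69 79
86 110 131
69 89 54

Output[0,0]: The receptive field on the input at this output position is [5 12 5 / 0 12 10 / 14 15 4]. Elementwise product with the kernel and sum: 5·1 + 12·2 + 5·3 + 12·1 + 14·1 + 15·1.
Output[0,1]: The receptive field on the input at this output position is [12 5 6 / 12 10 18 / 15 4 10]. Elementwise product with the kernel and sum: 12·1 + 5·2 + 6·3 + 10·1 + 15·1 + 4·1.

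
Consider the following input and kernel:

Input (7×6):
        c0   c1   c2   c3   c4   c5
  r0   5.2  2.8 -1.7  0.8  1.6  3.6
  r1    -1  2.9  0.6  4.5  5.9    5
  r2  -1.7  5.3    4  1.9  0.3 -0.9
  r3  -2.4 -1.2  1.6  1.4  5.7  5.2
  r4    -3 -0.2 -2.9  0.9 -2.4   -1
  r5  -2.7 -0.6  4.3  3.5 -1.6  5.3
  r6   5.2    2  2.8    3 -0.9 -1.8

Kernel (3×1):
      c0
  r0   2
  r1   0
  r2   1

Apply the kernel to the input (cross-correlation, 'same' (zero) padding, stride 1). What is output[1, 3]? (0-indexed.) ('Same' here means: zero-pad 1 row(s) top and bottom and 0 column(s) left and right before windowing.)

The receptive field on the zero-padded input at this output position is [0.8 / 4.5 / 1.9]. Elementwise product with the kernel and sum: 0.8·2 + 1.9·1.

3.5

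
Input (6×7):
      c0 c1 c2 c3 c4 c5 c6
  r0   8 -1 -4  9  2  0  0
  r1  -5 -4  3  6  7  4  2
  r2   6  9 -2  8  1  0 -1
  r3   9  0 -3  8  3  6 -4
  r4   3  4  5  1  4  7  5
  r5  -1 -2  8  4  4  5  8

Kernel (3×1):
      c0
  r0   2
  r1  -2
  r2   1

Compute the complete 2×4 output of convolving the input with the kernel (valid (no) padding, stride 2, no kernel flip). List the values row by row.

Output[0,0]: The receptive field on the input at this output position is [8 / -5 / 6]. Elementwise product with the kernel and sum: 8·2 + -5·-2 + 6·1.

32 -16 -9 -5
-3 7 0 11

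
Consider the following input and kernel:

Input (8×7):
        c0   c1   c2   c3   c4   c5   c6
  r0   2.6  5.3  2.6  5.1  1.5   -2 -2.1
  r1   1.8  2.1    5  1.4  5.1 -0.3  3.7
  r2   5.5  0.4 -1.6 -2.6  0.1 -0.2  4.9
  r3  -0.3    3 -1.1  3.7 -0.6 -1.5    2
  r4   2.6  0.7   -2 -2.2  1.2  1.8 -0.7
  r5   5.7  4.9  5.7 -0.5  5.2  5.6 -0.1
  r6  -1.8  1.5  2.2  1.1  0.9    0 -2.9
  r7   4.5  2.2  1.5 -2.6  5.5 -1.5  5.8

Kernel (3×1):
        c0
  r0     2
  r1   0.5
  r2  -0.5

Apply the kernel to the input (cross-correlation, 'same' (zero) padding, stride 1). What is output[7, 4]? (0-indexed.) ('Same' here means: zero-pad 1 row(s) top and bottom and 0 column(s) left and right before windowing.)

4.55

The receptive field on the zero-padded input at this output position is [0.9 / 5.5 / 0]. Elementwise product with the kernel and sum: 0.9·2 + 5.5·0.5 + 0·-0.5.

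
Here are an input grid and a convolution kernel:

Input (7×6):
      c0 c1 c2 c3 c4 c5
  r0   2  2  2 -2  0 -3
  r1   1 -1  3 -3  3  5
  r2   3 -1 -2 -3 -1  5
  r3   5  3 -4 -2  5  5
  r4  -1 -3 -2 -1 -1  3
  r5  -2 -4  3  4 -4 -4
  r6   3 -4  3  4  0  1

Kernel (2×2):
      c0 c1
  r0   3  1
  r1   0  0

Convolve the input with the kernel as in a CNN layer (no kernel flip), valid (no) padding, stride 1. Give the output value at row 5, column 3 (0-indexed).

The receptive field on the input at this output position is [4 -4 / 4 0]. Elementwise product with the kernel and sum: 4·3 + -4·1.

8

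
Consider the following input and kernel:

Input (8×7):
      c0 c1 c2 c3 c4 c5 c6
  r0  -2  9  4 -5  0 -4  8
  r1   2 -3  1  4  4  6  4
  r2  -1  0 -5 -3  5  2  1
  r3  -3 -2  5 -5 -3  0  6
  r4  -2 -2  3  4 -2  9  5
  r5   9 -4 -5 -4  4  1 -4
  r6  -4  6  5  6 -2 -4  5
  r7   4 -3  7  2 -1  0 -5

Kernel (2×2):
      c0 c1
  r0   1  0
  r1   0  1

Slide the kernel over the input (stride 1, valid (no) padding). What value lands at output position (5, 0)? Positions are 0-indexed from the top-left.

The receptive field on the input at this output position is [9 -4 / -4 6]. Elementwise product with the kernel and sum: 9·1 + 6·1.

15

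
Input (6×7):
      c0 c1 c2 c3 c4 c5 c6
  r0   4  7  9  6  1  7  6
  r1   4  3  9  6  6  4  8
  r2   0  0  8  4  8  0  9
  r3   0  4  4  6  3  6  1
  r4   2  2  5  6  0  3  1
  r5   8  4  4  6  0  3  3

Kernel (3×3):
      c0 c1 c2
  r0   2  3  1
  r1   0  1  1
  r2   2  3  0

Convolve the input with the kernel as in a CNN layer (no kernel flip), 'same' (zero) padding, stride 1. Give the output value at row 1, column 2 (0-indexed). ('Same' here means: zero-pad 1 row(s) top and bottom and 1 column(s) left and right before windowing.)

The receptive field on the zero-padded input at this output position is [7 9 6 / 3 9 6 / 0 8 4]. Elementwise product with the kernel and sum: 7·2 + 9·3 + 6·1 + 9·1 + 6·1 + 0·2 + 8·3.

86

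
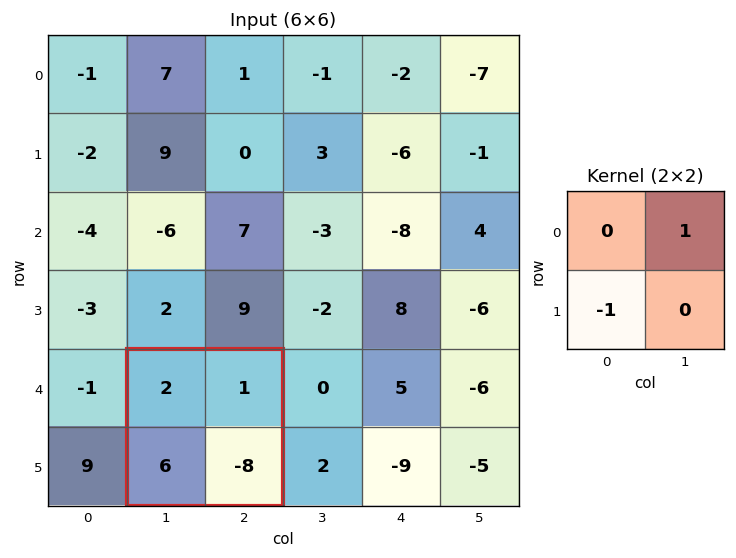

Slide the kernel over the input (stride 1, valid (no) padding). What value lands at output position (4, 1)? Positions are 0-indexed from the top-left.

-5

The receptive field on the input at this output position is [2 1 / 6 -8]. Elementwise product with the kernel and sum: 1·1 + 6·-1.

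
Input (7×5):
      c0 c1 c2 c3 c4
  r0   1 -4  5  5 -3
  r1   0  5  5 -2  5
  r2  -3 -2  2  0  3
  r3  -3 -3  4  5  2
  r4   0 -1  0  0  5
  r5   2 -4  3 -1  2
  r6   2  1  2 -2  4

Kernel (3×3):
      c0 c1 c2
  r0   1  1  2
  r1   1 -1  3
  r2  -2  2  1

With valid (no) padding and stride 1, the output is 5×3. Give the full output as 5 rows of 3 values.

21 13 25
24 21 28
9 10 18
-6 23 22
14 -11 16

Output[0,0]: The receptive field on the input at this output position is [1 -4 5 / 0 5 5 / -3 -2 2]. Elementwise product with the kernel and sum: 1·1 + -4·1 + 5·2 + 0·1 + 5·-1 + 5·3 + -3·-2 + -2·2 + 2·1.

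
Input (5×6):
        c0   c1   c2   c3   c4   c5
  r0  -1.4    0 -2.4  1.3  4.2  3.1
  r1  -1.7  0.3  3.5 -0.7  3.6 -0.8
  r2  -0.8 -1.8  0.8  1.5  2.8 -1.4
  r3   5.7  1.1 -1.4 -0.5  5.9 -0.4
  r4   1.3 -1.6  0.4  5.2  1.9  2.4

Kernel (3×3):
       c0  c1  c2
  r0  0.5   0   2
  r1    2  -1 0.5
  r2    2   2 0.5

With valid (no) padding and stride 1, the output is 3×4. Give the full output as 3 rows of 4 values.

Output[0,0]: The receptive field on the input at this output position is [-1.4 0 -2.4 / -1.7 0.3 3.5 / -0.8 -1.8 0.8]. Elementwise product with the kernel and sum: -1.4·0.5 + -2.4·2 + -1.7·2 + 0.3·-1 + 3.5·0.5 + -0.8·2 + -1.8·2 + 0.8·0.5.

-12.25 -1.9 22.7 9.35
19.65 -5.75 9.6 8.15
10.4 5.65 18.8 6.25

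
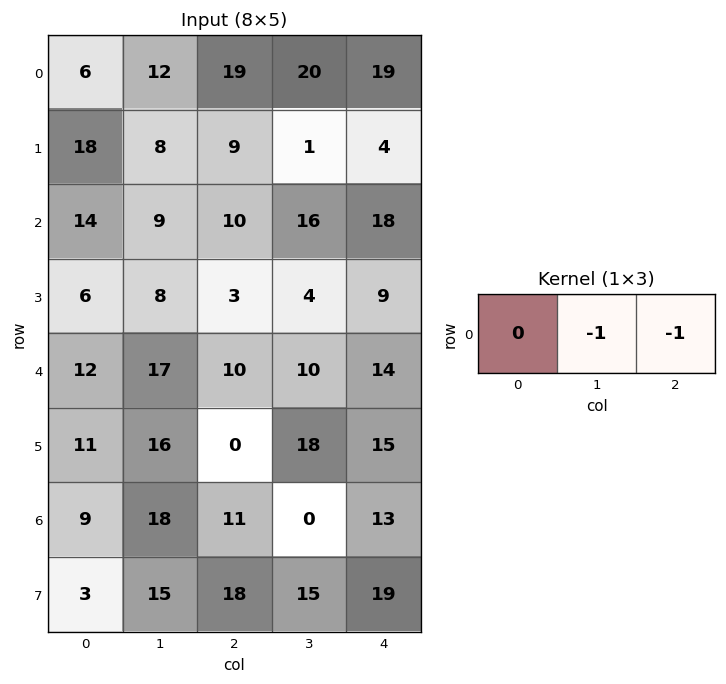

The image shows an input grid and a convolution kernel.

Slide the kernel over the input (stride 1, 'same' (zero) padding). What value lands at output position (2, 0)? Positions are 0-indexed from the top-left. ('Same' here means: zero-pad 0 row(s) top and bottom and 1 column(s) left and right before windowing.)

-23

The receptive field on the zero-padded input at this output position is [0 14 9]. Elementwise product with the kernel and sum: 14·-1 + 9·-1.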